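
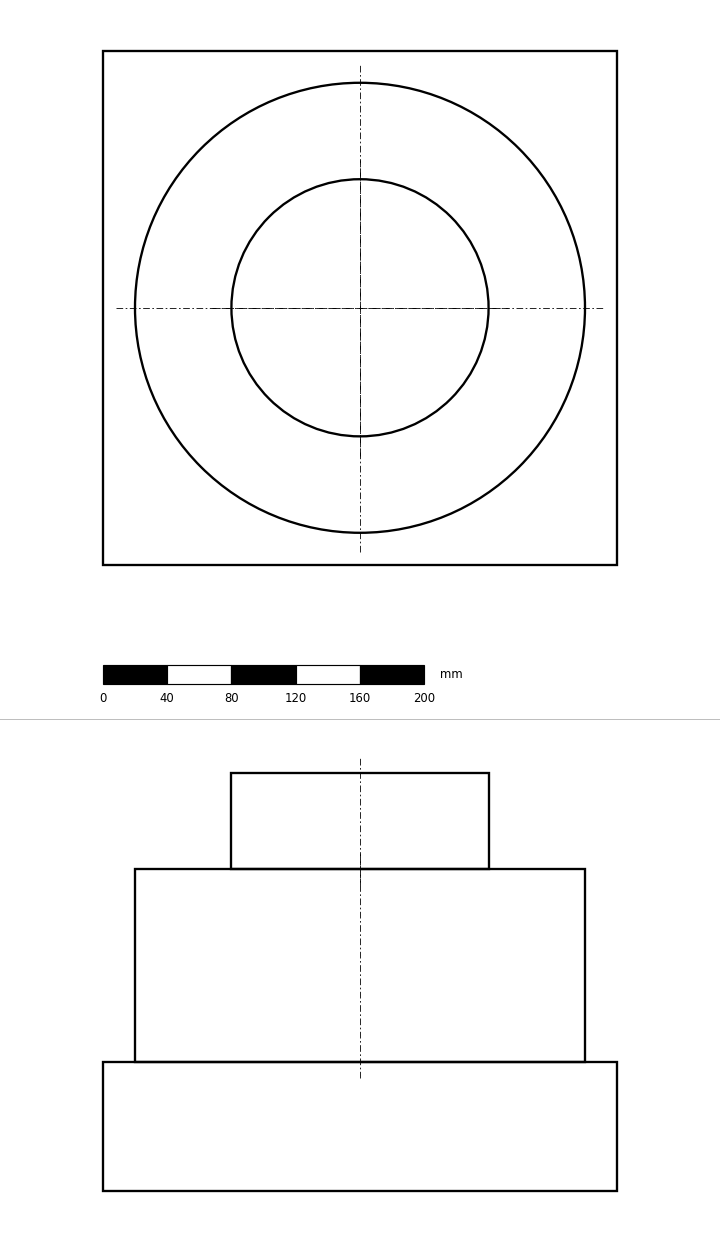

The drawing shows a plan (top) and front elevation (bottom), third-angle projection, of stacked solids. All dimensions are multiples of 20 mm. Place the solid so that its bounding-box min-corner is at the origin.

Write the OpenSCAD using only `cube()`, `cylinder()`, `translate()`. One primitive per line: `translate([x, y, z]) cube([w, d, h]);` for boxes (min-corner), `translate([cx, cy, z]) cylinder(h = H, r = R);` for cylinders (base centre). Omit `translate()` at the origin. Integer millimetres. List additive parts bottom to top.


cube([320, 320, 80]);
translate([160, 160, 80]) cylinder(h = 120, r = 140);
translate([160, 160, 200]) cylinder(h = 60, r = 80);


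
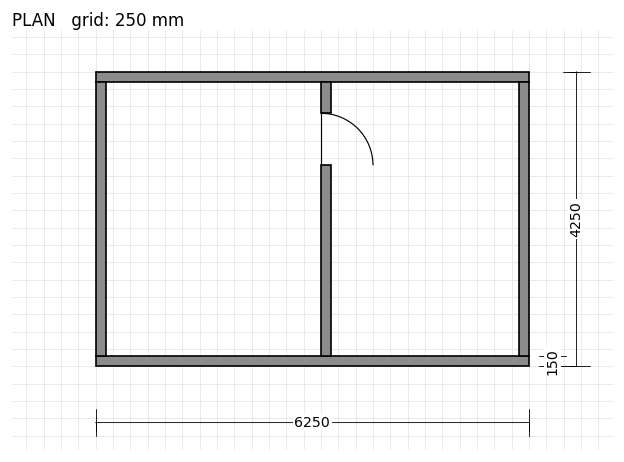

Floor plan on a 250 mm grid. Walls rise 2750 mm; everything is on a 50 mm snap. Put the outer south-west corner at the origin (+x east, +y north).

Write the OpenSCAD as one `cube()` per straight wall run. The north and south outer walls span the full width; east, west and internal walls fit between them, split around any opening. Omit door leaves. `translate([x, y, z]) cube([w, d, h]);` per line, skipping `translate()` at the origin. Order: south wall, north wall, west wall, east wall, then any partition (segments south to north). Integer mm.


cube([6250, 150, 2750]);
translate([0, 4100, 0]) cube([6250, 150, 2750]);
translate([0, 150, 0]) cube([150, 3950, 2750]);
translate([6100, 150, 0]) cube([150, 3950, 2750]);
translate([3250, 150, 0]) cube([150, 2750, 2750]);
translate([3250, 3650, 0]) cube([150, 450, 2750]);


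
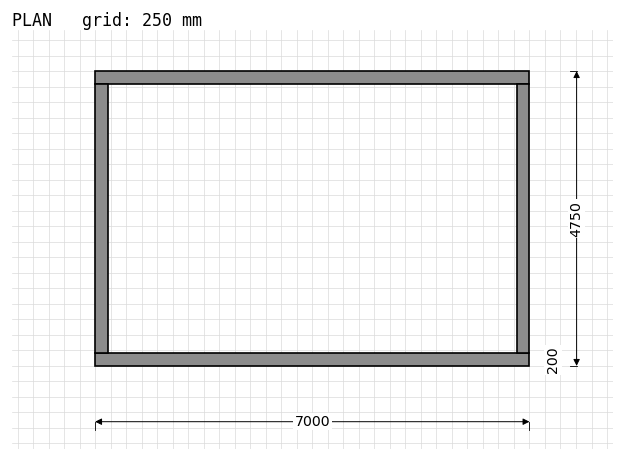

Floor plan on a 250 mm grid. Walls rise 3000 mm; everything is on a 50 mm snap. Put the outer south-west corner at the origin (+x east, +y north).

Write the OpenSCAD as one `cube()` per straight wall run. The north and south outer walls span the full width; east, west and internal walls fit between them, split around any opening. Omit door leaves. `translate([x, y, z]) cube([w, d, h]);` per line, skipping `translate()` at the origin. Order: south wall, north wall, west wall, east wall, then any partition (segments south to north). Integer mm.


cube([7000, 200, 3000]);
translate([0, 4550, 0]) cube([7000, 200, 3000]);
translate([0, 200, 0]) cube([200, 4350, 3000]);
translate([6800, 200, 0]) cube([200, 4350, 3000]);


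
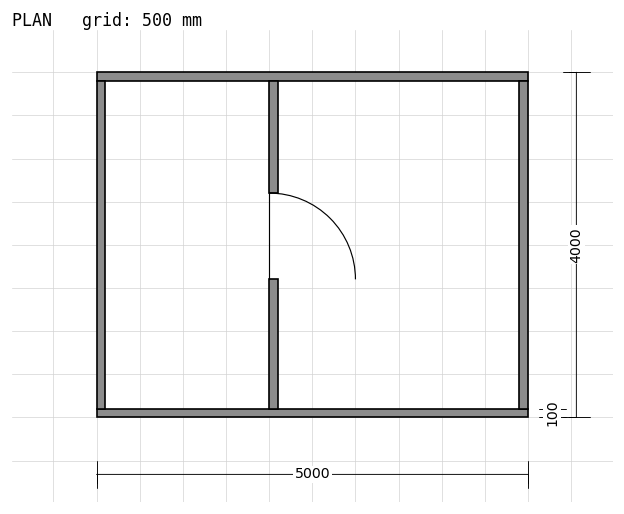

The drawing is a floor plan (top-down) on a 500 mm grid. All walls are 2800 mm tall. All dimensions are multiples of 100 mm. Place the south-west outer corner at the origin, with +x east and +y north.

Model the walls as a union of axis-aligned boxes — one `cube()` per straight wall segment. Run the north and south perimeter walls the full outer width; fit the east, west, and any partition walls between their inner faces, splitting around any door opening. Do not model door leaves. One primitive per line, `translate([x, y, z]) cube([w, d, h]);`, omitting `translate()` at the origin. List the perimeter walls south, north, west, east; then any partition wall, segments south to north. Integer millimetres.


cube([5000, 100, 2800]);
translate([0, 3900, 0]) cube([5000, 100, 2800]);
translate([0, 100, 0]) cube([100, 3800, 2800]);
translate([4900, 100, 0]) cube([100, 3800, 2800]);
translate([2000, 100, 0]) cube([100, 1500, 2800]);
translate([2000, 2600, 0]) cube([100, 1300, 2800]);


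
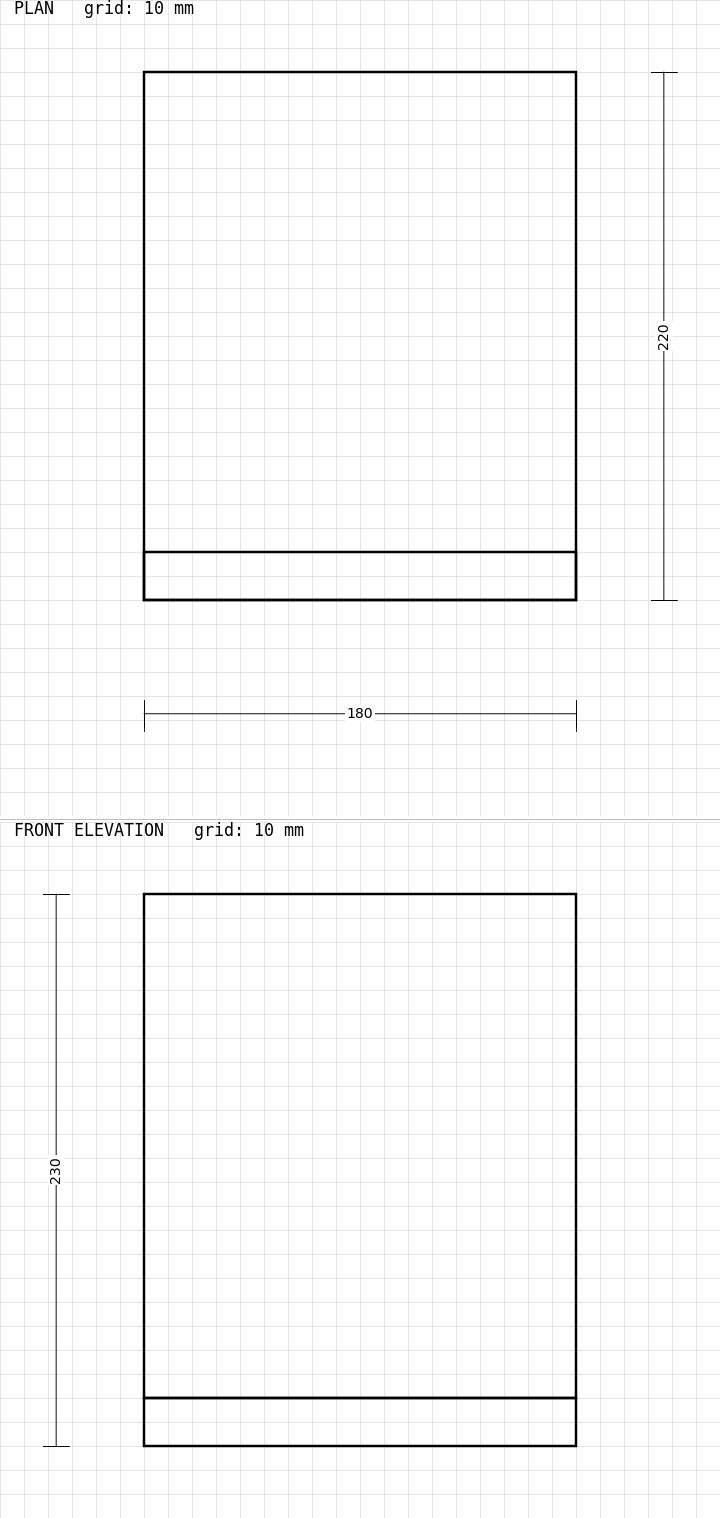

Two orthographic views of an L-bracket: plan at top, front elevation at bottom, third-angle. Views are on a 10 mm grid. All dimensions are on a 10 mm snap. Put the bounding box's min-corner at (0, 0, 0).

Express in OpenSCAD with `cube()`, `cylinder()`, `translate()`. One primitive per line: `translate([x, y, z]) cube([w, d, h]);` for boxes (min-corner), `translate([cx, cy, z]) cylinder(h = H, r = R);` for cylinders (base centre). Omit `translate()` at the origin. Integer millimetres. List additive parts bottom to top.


cube([180, 220, 20]);
translate([0, 0, 20]) cube([180, 20, 210]);


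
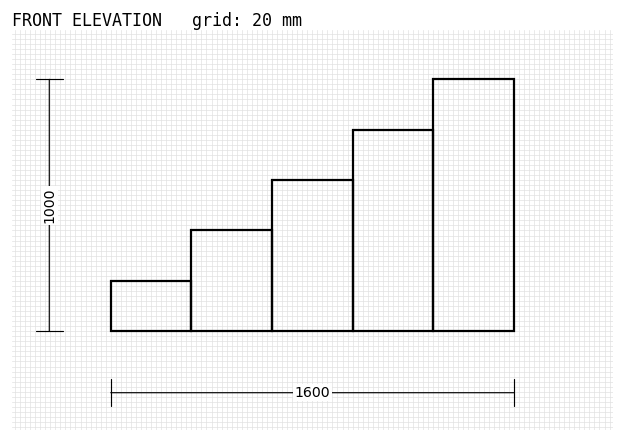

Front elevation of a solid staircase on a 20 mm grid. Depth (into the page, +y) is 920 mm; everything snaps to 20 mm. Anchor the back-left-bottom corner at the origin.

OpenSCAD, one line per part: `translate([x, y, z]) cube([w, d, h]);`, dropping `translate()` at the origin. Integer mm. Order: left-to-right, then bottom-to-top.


cube([320, 920, 200]);
translate([320, 0, 0]) cube([320, 920, 400]);
translate([640, 0, 0]) cube([320, 920, 600]);
translate([960, 0, 0]) cube([320, 920, 800]);
translate([1280, 0, 0]) cube([320, 920, 1000]);


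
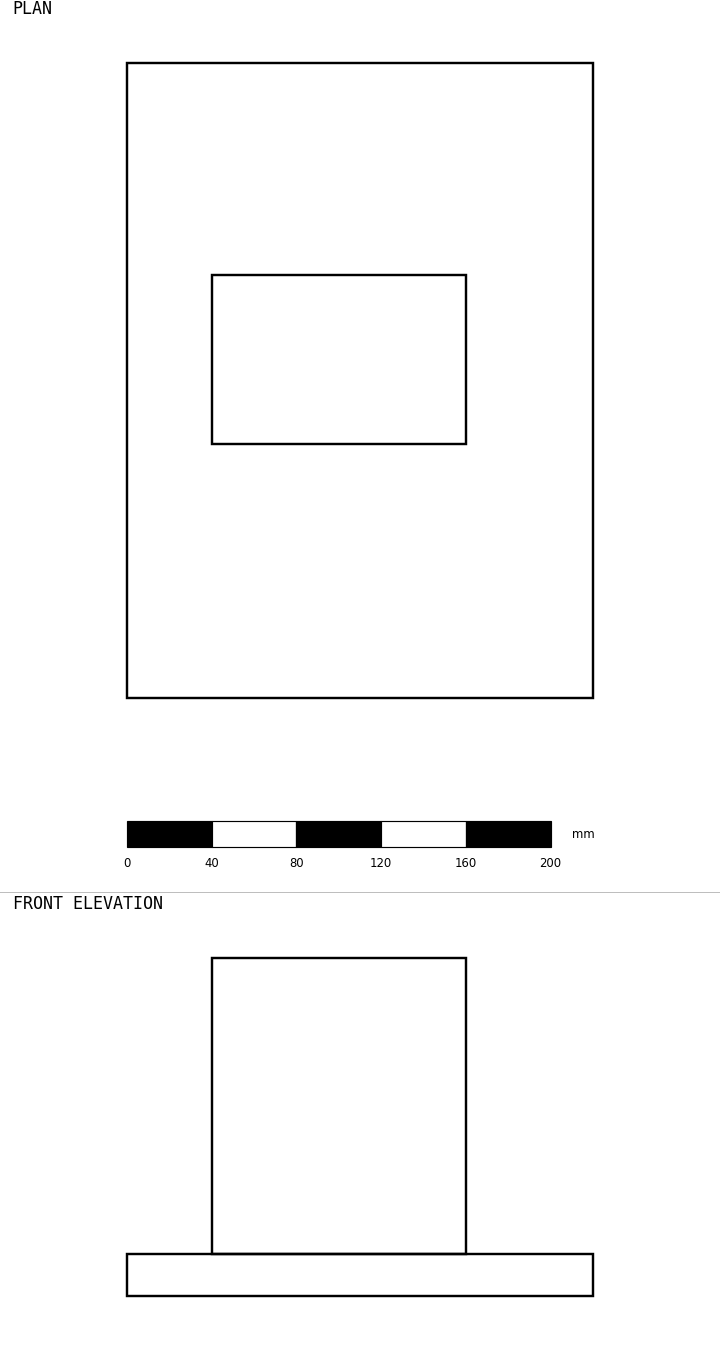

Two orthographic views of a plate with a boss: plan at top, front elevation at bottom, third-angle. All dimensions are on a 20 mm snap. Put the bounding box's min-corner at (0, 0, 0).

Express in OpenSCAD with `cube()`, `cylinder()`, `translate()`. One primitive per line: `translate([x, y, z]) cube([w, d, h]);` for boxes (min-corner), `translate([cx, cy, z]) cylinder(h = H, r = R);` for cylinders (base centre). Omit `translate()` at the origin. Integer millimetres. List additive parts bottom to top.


cube([220, 300, 20]);
translate([40, 120, 20]) cube([120, 80, 140]);


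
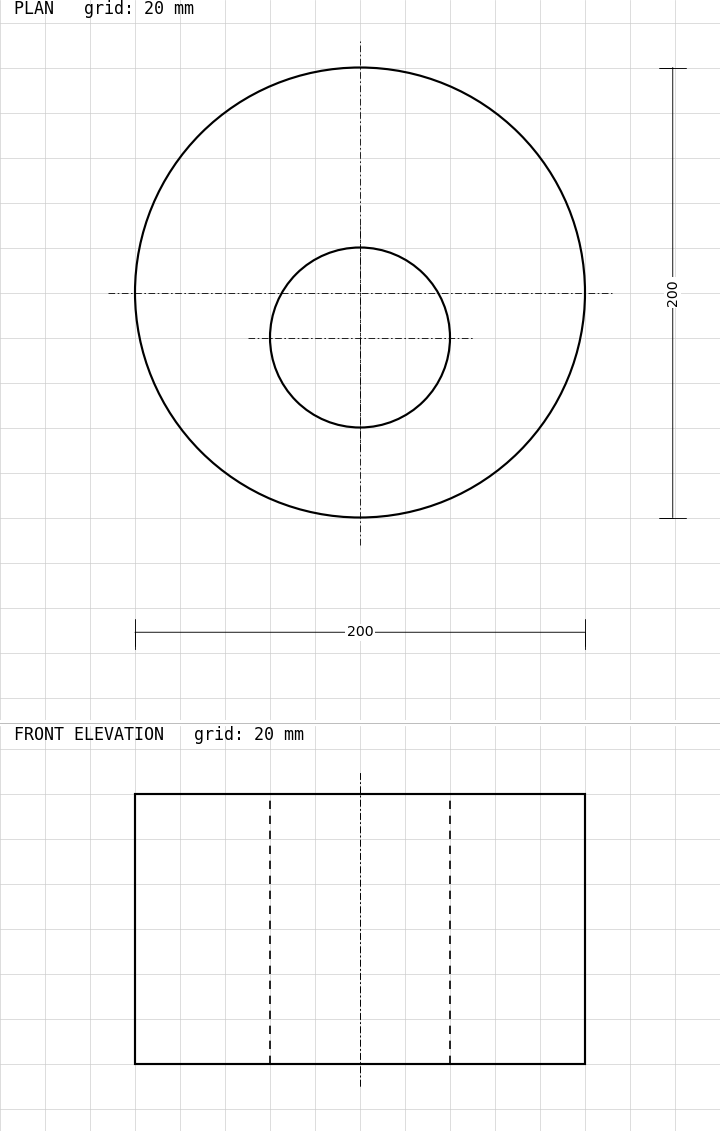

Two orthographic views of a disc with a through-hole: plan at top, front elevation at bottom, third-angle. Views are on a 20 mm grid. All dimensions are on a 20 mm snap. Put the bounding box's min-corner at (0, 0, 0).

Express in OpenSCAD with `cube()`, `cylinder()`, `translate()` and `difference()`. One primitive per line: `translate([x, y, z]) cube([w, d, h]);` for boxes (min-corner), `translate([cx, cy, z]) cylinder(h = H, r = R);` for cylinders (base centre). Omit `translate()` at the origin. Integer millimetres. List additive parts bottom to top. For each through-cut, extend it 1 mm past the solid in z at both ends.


difference() {
  translate([100, 100, 0]) cylinder(h = 120, r = 100);
  translate([100, 80, -1]) cylinder(h = 122, r = 40);
}


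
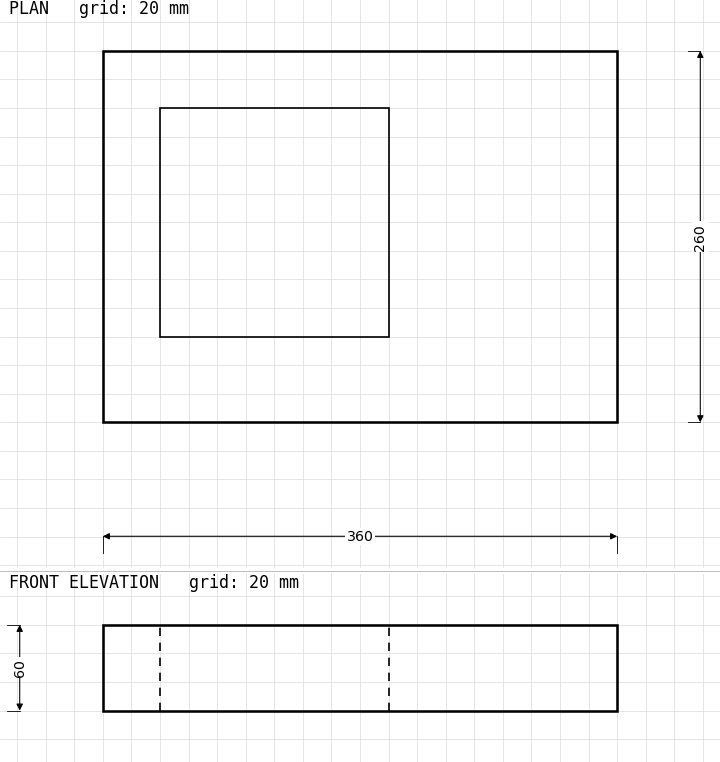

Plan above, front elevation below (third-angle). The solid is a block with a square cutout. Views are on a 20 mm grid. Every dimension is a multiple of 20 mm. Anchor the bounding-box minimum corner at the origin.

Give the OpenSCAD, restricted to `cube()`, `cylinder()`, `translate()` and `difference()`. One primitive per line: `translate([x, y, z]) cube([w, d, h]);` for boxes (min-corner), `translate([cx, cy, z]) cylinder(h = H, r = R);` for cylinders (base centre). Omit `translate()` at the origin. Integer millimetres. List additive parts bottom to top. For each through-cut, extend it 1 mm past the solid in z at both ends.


difference() {
  cube([360, 260, 60]);
  translate([40, 60, -1]) cube([160, 160, 62]);
}


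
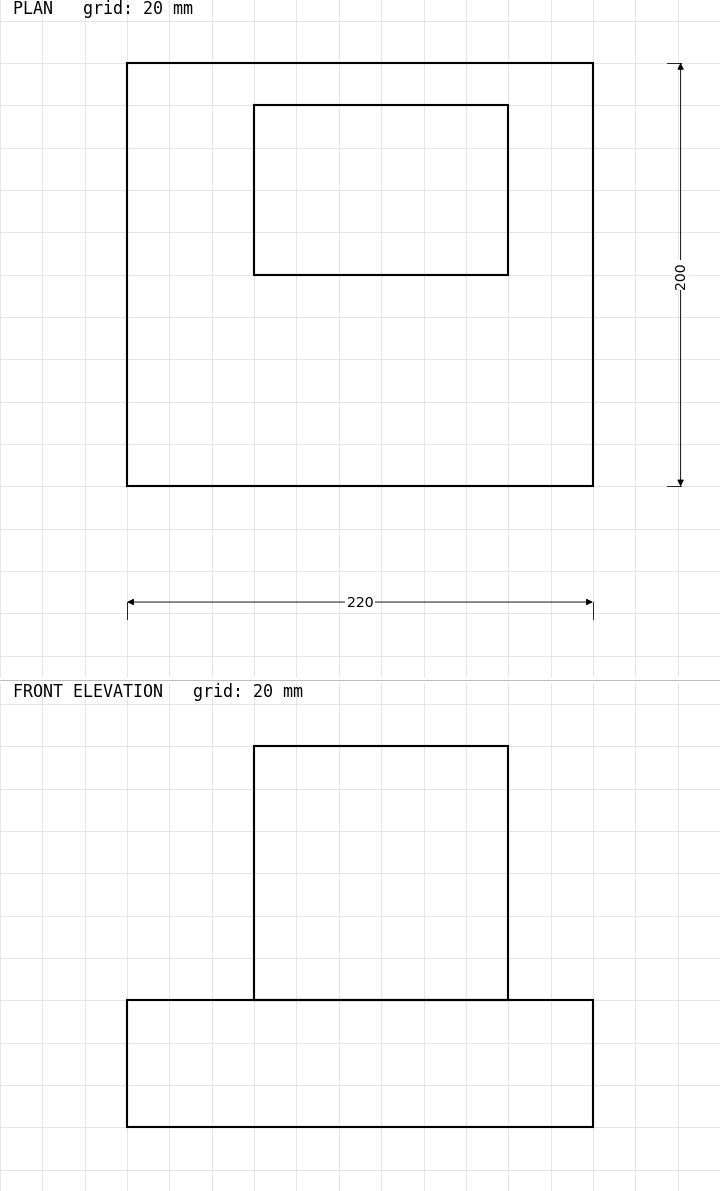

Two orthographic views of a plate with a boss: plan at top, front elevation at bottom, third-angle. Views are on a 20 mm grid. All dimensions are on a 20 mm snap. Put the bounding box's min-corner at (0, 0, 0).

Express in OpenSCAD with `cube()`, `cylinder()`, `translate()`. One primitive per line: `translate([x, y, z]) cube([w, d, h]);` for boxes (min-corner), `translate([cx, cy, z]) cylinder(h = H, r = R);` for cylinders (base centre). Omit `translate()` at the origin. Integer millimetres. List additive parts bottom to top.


cube([220, 200, 60]);
translate([60, 100, 60]) cube([120, 80, 120]);


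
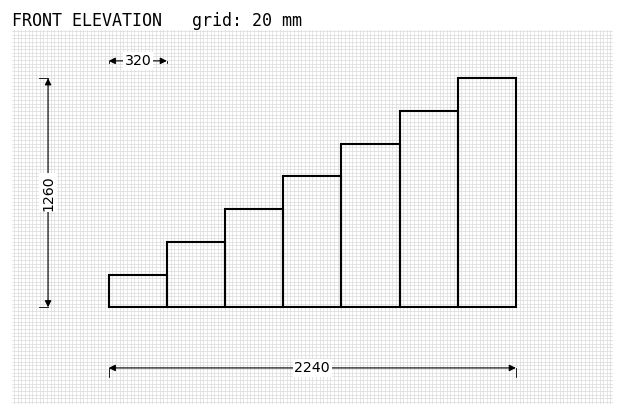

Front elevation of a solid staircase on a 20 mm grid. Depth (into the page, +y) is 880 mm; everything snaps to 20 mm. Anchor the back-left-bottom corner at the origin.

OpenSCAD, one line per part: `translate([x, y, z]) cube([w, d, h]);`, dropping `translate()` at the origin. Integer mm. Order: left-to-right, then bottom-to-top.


cube([320, 880, 180]);
translate([320, 0, 0]) cube([320, 880, 360]);
translate([640, 0, 0]) cube([320, 880, 540]);
translate([960, 0, 0]) cube([320, 880, 720]);
translate([1280, 0, 0]) cube([320, 880, 900]);
translate([1600, 0, 0]) cube([320, 880, 1080]);
translate([1920, 0, 0]) cube([320, 880, 1260]);


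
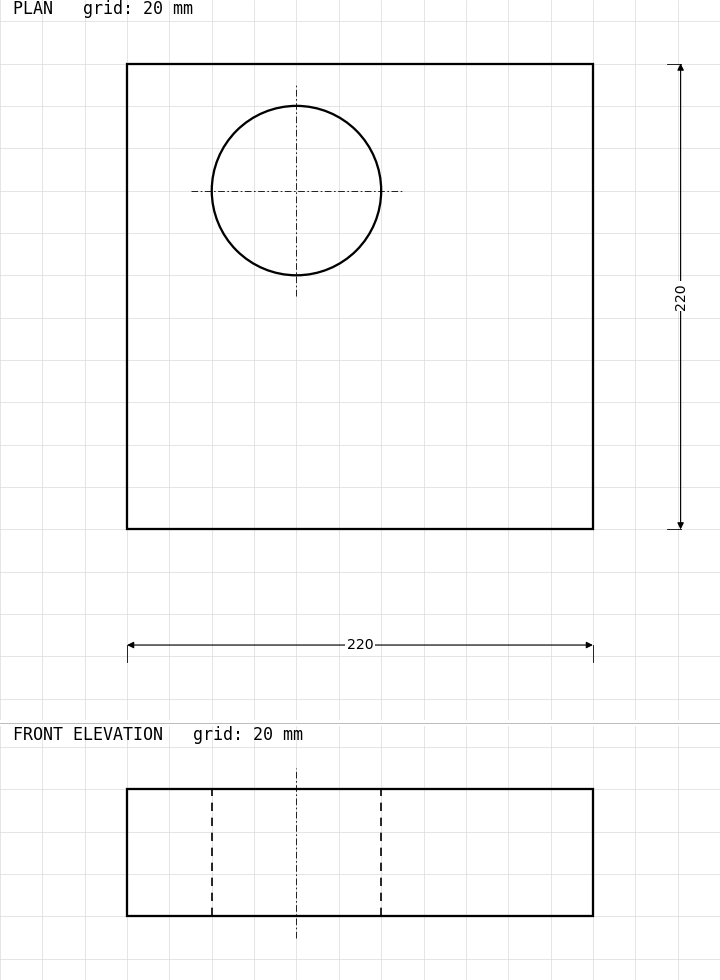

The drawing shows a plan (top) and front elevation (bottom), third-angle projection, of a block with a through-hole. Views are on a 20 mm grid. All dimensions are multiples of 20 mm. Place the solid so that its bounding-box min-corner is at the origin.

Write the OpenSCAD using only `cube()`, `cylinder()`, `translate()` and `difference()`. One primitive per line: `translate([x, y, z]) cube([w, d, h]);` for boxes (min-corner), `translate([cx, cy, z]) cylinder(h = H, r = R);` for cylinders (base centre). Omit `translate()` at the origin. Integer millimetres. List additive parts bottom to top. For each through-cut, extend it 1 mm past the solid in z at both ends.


difference() {
  cube([220, 220, 60]);
  translate([80, 160, -1]) cylinder(h = 62, r = 40);
}


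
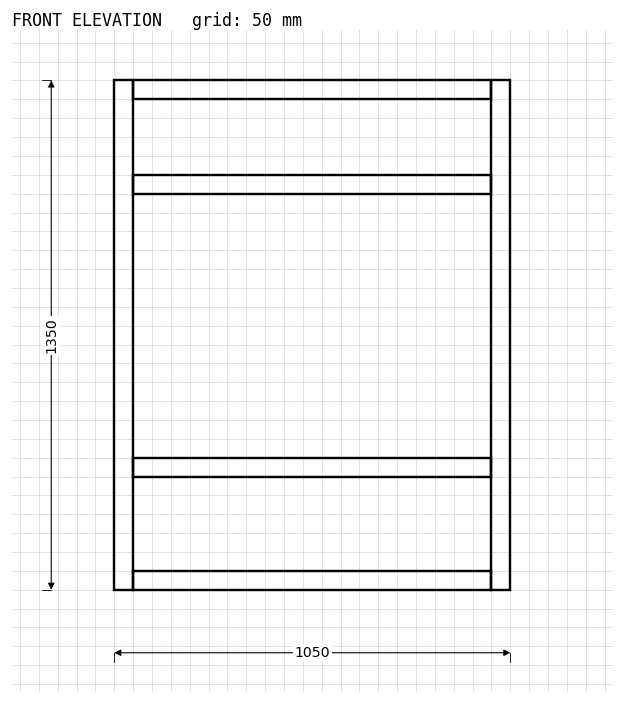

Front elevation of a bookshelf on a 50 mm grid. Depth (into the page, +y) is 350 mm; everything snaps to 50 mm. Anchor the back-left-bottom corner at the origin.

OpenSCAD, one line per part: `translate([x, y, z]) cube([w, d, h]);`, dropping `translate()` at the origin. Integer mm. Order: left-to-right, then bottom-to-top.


cube([50, 350, 1350]);
translate([50, 0, 0]) cube([950, 350, 50]);
translate([50, 0, 300]) cube([950, 350, 50]);
translate([50, 0, 1050]) cube([950, 350, 50]);
translate([50, 0, 1300]) cube([950, 350, 50]);
translate([1000, 0, 0]) cube([50, 350, 1350]);


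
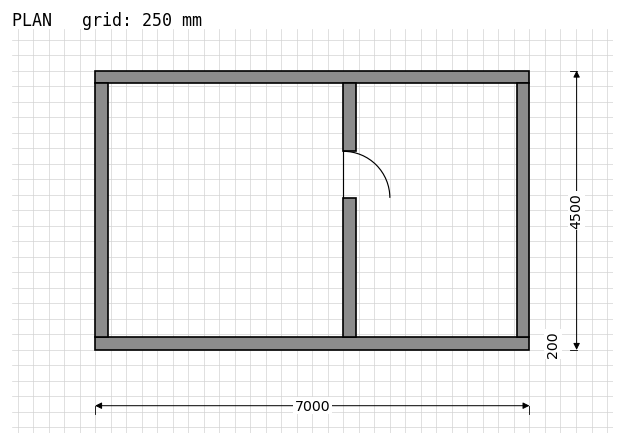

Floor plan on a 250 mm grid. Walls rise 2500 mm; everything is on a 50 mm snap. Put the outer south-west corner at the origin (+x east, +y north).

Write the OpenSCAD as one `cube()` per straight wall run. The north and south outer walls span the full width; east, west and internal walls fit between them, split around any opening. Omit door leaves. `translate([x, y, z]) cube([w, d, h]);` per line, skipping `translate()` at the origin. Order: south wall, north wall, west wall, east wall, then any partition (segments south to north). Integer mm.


cube([7000, 200, 2500]);
translate([0, 4300, 0]) cube([7000, 200, 2500]);
translate([0, 200, 0]) cube([200, 4100, 2500]);
translate([6800, 200, 0]) cube([200, 4100, 2500]);
translate([4000, 200, 0]) cube([200, 2250, 2500]);
translate([4000, 3200, 0]) cube([200, 1100, 2500]);


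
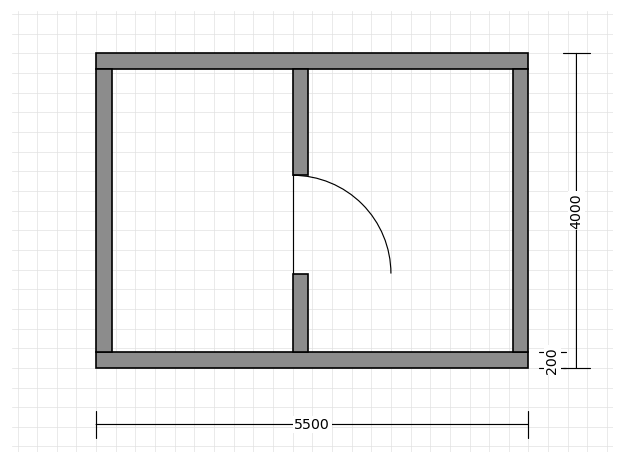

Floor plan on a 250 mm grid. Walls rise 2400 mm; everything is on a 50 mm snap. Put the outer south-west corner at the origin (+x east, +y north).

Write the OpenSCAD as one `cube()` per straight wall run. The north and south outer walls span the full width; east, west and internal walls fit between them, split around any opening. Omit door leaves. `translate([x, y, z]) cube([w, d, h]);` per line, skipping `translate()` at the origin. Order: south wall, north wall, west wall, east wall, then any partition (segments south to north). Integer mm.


cube([5500, 200, 2400]);
translate([0, 3800, 0]) cube([5500, 200, 2400]);
translate([0, 200, 0]) cube([200, 3600, 2400]);
translate([5300, 200, 0]) cube([200, 3600, 2400]);
translate([2500, 200, 0]) cube([200, 1000, 2400]);
translate([2500, 2450, 0]) cube([200, 1350, 2400]);


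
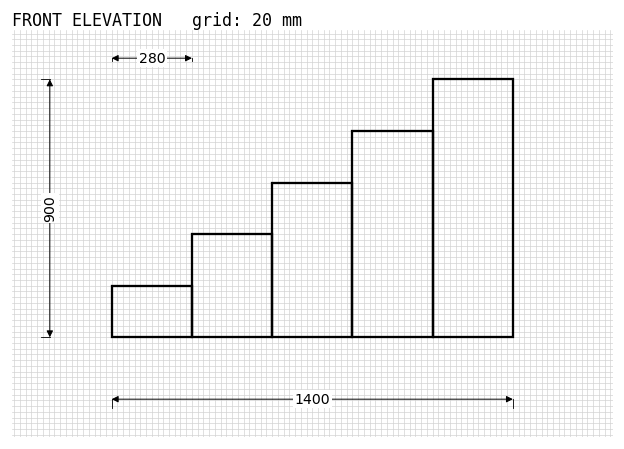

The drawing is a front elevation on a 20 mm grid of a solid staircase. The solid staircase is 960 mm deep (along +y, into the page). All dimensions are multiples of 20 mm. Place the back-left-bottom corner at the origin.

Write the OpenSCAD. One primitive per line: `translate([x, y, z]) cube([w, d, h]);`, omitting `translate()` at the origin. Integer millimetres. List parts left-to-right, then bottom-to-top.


cube([280, 960, 180]);
translate([280, 0, 0]) cube([280, 960, 360]);
translate([560, 0, 0]) cube([280, 960, 540]);
translate([840, 0, 0]) cube([280, 960, 720]);
translate([1120, 0, 0]) cube([280, 960, 900]);


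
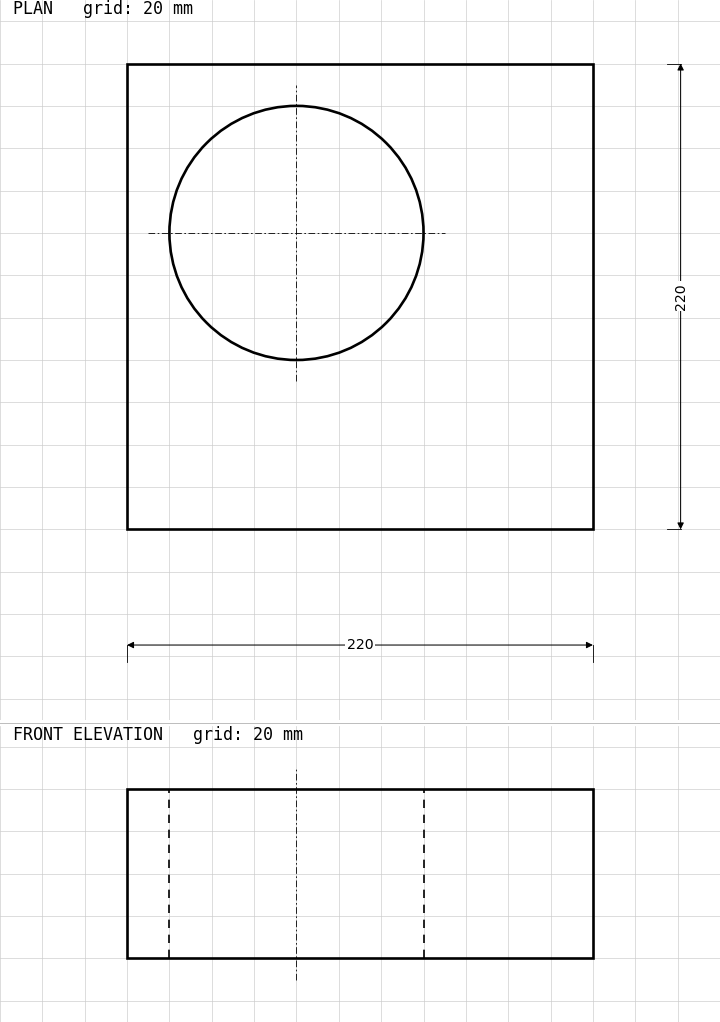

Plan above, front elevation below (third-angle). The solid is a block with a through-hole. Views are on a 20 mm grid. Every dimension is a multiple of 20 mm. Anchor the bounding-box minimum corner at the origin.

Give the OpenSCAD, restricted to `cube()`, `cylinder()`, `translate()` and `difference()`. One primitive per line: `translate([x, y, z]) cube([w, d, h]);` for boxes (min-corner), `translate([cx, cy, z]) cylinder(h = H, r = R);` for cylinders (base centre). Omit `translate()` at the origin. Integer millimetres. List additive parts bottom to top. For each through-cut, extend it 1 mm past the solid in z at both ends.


difference() {
  cube([220, 220, 80]);
  translate([80, 140, -1]) cylinder(h = 82, r = 60);
}


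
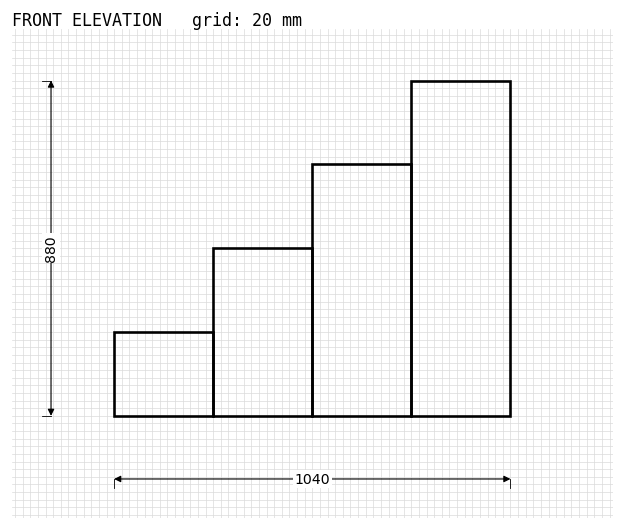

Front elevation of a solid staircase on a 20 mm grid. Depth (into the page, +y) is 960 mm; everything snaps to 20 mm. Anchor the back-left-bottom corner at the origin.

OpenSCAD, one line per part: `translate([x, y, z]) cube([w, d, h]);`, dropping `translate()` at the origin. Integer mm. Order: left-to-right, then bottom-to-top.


cube([260, 960, 220]);
translate([260, 0, 0]) cube([260, 960, 440]);
translate([520, 0, 0]) cube([260, 960, 660]);
translate([780, 0, 0]) cube([260, 960, 880]);


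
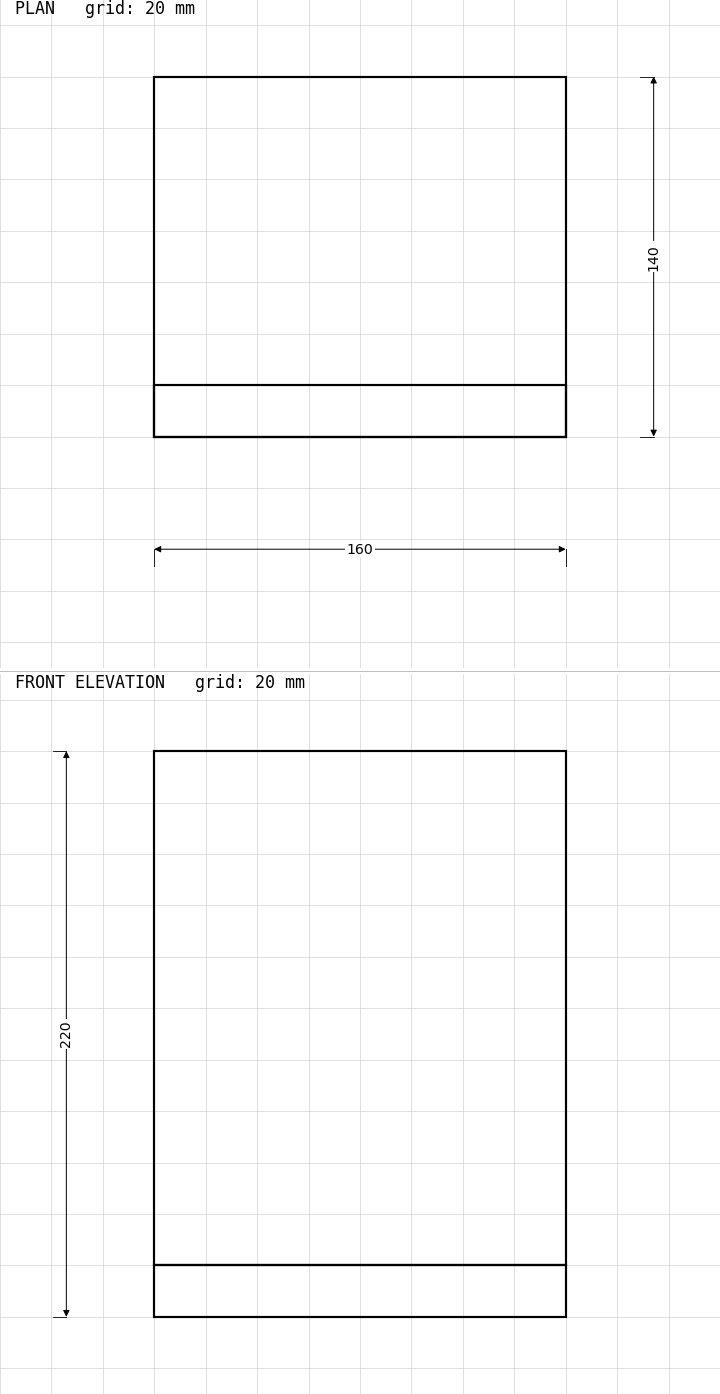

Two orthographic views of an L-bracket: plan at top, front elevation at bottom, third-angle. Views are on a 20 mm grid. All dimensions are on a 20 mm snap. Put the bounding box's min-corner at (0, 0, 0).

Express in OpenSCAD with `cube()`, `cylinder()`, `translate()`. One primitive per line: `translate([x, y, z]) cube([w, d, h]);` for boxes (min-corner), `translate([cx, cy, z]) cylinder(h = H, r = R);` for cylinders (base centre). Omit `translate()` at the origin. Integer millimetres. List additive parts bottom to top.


cube([160, 140, 20]);
translate([0, 0, 20]) cube([160, 20, 200]);


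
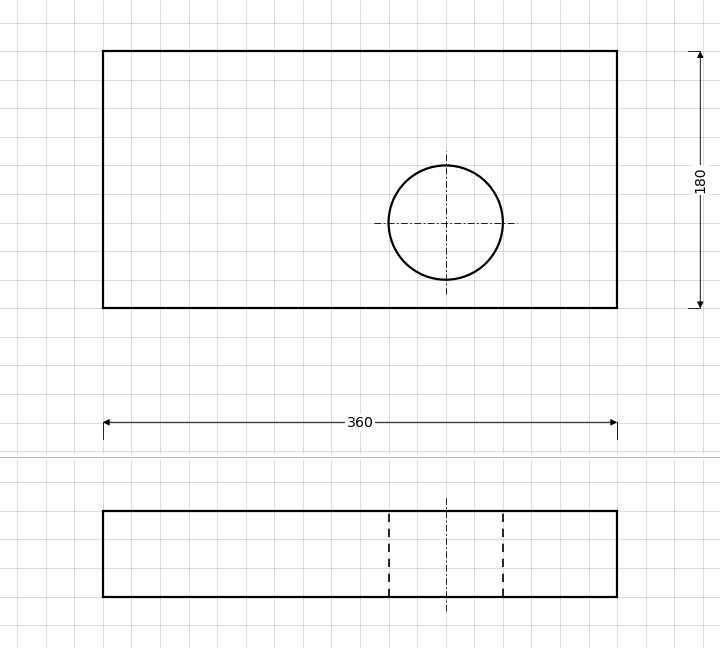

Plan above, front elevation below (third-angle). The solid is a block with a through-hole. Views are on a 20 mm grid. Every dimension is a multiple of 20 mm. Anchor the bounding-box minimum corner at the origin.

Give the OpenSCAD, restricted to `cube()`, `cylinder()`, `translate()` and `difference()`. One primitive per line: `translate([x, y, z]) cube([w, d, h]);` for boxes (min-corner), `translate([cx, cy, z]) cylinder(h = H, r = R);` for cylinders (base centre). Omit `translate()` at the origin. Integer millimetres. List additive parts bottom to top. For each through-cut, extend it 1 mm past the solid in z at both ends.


difference() {
  cube([360, 180, 60]);
  translate([240, 60, -1]) cylinder(h = 62, r = 40);
}


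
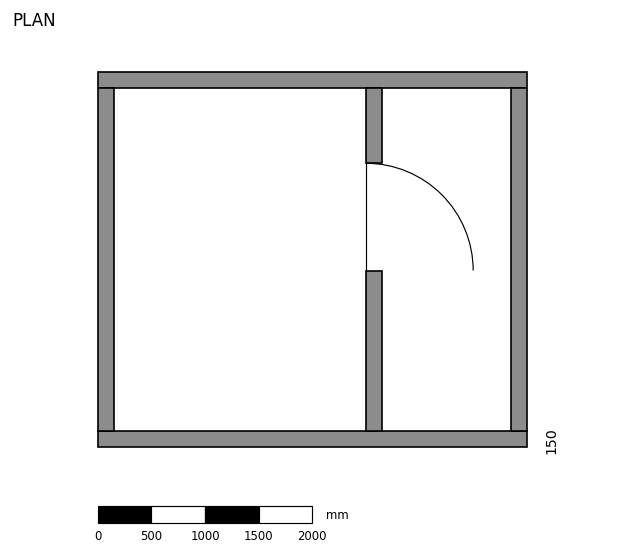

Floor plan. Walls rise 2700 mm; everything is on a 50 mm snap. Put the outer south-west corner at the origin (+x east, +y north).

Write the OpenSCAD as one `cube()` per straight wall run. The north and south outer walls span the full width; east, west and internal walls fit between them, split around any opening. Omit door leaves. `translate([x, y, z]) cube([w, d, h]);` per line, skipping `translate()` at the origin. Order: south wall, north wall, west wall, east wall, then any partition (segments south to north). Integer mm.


cube([4000, 150, 2700]);
translate([0, 3350, 0]) cube([4000, 150, 2700]);
translate([0, 150, 0]) cube([150, 3200, 2700]);
translate([3850, 150, 0]) cube([150, 3200, 2700]);
translate([2500, 150, 0]) cube([150, 1500, 2700]);
translate([2500, 2650, 0]) cube([150, 700, 2700]);


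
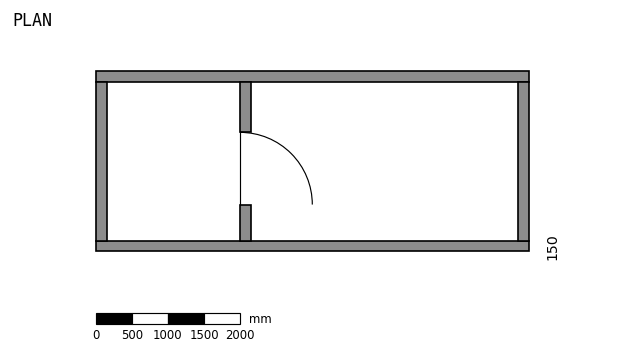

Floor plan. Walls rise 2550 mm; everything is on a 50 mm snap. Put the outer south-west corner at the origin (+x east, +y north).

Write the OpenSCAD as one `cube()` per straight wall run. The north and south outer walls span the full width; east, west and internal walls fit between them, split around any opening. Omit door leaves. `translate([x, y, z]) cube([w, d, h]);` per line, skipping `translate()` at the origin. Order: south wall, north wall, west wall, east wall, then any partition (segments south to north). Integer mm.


cube([6000, 150, 2550]);
translate([0, 2350, 0]) cube([6000, 150, 2550]);
translate([0, 150, 0]) cube([150, 2200, 2550]);
translate([5850, 150, 0]) cube([150, 2200, 2550]);
translate([2000, 150, 0]) cube([150, 500, 2550]);
translate([2000, 1650, 0]) cube([150, 700, 2550]);


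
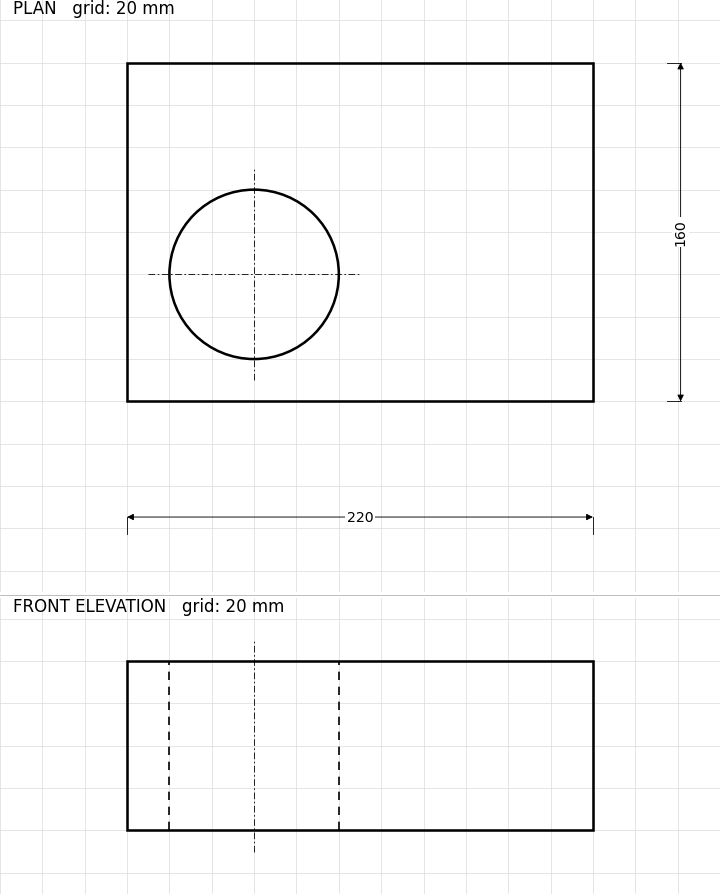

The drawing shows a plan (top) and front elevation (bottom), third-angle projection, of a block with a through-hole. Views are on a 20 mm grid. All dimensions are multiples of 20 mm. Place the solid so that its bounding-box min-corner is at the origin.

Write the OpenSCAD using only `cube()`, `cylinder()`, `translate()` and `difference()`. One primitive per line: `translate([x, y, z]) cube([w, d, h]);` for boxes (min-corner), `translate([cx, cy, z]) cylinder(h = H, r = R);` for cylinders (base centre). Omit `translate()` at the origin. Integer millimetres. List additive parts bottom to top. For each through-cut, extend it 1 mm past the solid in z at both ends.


difference() {
  cube([220, 160, 80]);
  translate([60, 60, -1]) cylinder(h = 82, r = 40);
}


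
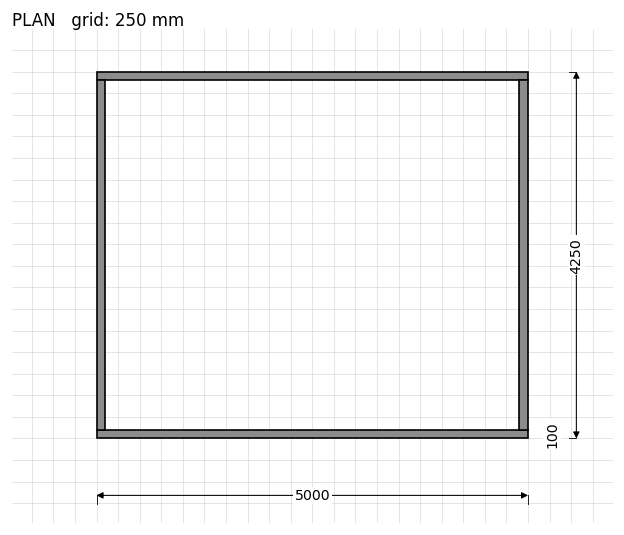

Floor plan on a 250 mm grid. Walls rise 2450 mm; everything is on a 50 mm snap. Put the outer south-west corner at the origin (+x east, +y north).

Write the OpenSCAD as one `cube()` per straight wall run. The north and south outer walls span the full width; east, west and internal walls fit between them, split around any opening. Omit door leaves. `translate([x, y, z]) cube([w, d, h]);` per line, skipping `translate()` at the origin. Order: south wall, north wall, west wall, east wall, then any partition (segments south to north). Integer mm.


cube([5000, 100, 2450]);
translate([0, 4150, 0]) cube([5000, 100, 2450]);
translate([0, 100, 0]) cube([100, 4050, 2450]);
translate([4900, 100, 0]) cube([100, 4050, 2450]);


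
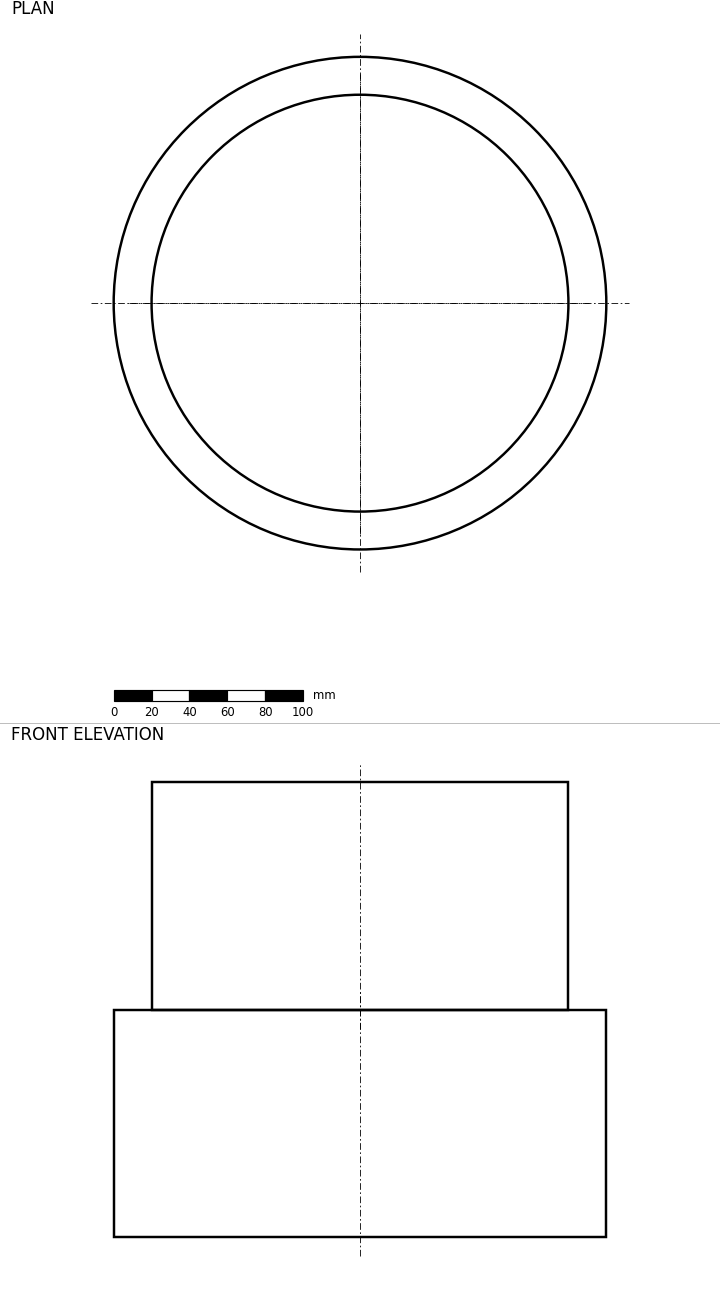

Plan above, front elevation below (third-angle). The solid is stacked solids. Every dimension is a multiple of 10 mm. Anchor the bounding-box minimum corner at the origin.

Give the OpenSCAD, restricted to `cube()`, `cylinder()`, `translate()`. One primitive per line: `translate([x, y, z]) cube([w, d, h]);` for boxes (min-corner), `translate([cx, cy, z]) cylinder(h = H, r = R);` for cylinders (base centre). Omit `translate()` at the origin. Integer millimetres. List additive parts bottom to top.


translate([130, 130, 0]) cylinder(h = 120, r = 130);
translate([130, 130, 120]) cylinder(h = 120, r = 110);


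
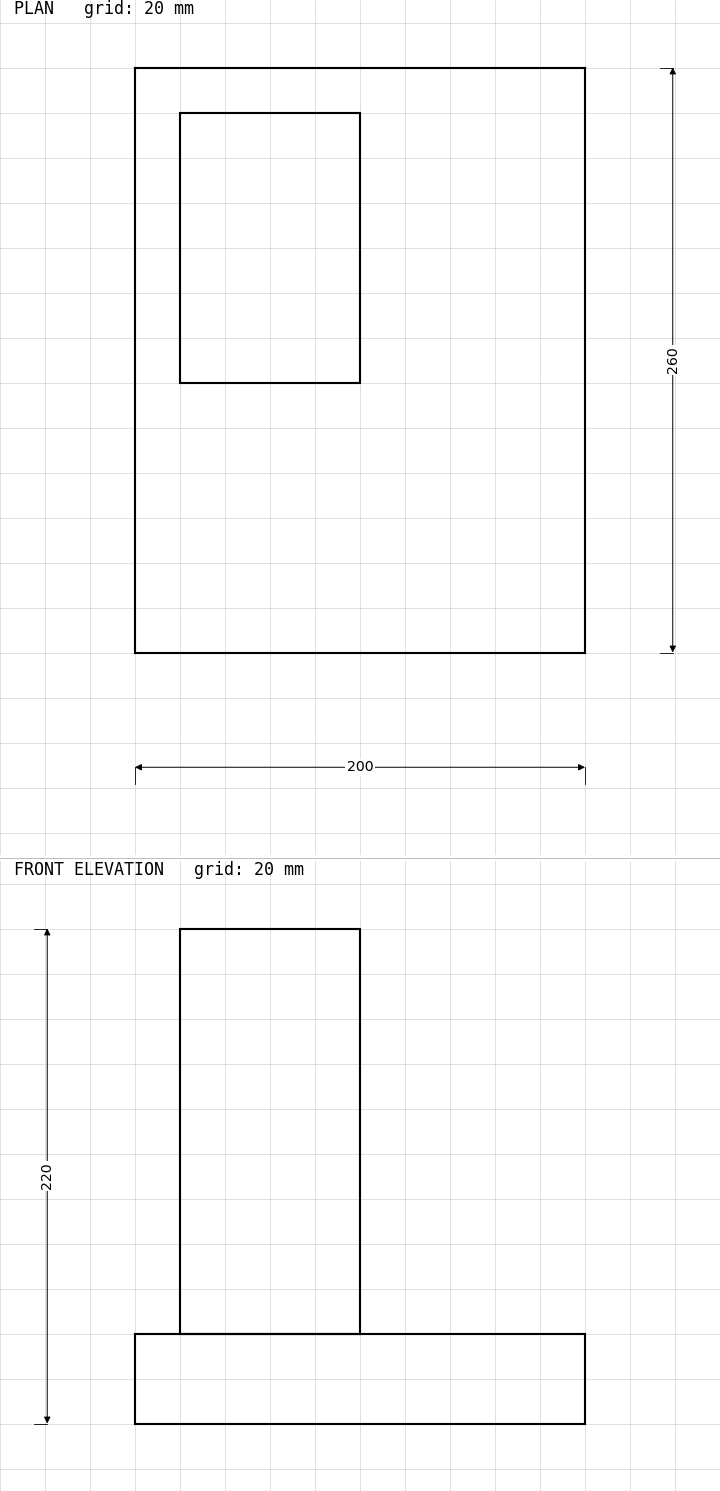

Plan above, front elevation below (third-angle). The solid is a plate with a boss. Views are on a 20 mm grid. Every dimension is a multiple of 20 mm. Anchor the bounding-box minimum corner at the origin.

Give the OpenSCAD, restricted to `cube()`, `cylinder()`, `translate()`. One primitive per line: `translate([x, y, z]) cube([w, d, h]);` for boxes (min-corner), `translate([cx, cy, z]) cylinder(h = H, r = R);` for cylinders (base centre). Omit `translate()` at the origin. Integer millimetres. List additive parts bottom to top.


cube([200, 260, 40]);
translate([20, 120, 40]) cube([80, 120, 180]);


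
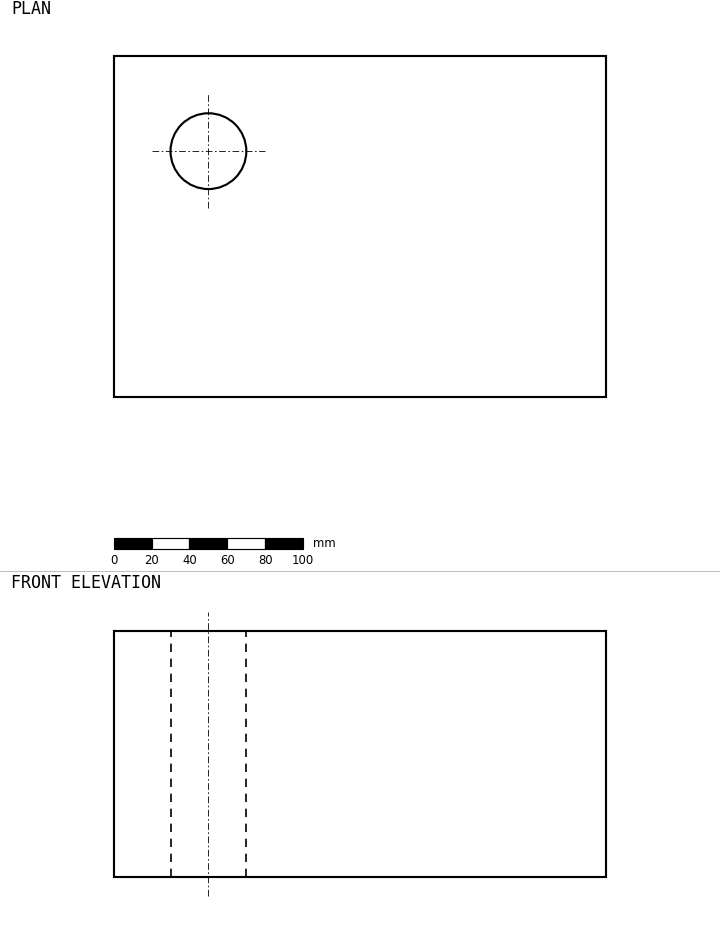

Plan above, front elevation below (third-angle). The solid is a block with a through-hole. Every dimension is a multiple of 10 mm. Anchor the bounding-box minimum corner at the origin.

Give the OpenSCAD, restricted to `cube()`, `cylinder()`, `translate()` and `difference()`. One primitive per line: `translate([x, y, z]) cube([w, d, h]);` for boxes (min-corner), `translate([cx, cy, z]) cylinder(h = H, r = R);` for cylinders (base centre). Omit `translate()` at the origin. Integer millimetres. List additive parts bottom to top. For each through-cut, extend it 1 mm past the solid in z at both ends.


difference() {
  cube([260, 180, 130]);
  translate([50, 130, -1]) cylinder(h = 132, r = 20);
}


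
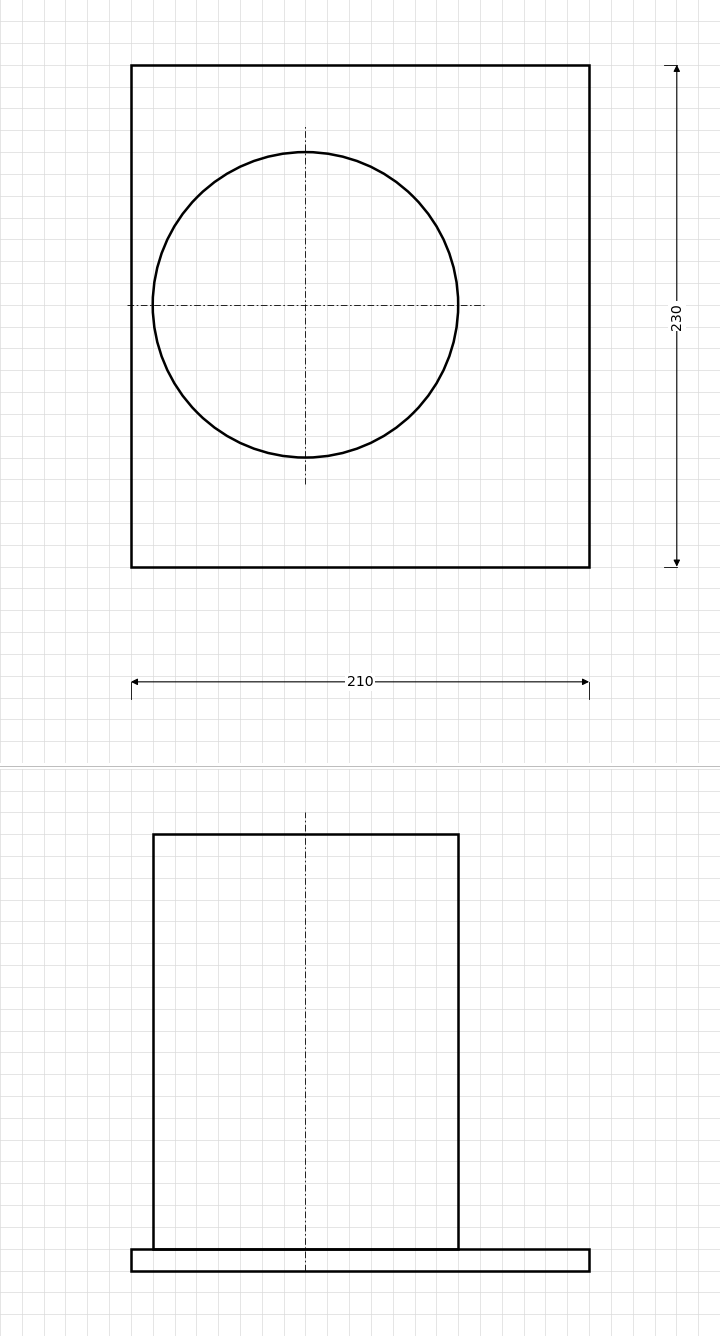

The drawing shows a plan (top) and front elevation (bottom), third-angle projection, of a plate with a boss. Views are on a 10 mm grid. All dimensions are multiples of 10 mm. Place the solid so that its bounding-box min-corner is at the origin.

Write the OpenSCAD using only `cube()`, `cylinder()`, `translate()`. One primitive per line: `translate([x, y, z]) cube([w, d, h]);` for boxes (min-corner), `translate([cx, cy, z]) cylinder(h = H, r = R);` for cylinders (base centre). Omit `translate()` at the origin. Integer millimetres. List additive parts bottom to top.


cube([210, 230, 10]);
translate([80, 120, 10]) cylinder(h = 190, r = 70);


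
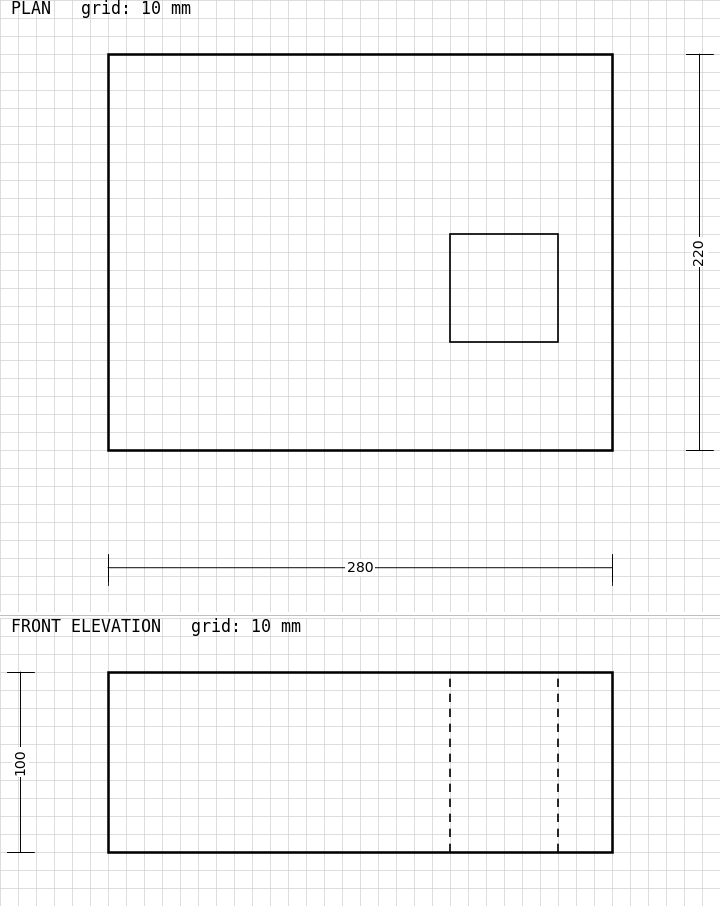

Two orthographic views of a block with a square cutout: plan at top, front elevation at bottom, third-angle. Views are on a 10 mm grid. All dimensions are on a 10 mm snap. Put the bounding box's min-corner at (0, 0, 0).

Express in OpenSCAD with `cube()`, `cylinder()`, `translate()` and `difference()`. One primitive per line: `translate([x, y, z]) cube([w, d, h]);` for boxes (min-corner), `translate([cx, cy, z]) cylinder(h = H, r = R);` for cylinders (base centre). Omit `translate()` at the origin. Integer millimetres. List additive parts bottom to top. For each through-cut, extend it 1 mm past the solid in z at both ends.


difference() {
  cube([280, 220, 100]);
  translate([190, 60, -1]) cube([60, 60, 102]);
}


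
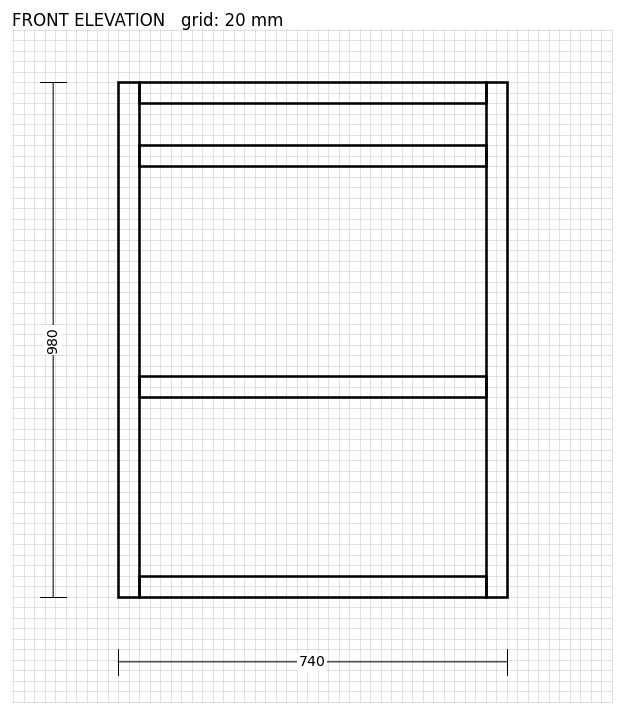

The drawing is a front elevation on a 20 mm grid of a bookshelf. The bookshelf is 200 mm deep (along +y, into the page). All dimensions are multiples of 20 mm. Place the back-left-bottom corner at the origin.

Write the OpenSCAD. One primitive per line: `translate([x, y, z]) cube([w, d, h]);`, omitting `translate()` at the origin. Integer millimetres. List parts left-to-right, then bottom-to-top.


cube([40, 200, 980]);
translate([40, 0, 0]) cube([660, 200, 40]);
translate([40, 0, 380]) cube([660, 200, 40]);
translate([40, 0, 820]) cube([660, 200, 40]);
translate([40, 0, 940]) cube([660, 200, 40]);
translate([700, 0, 0]) cube([40, 200, 980]);


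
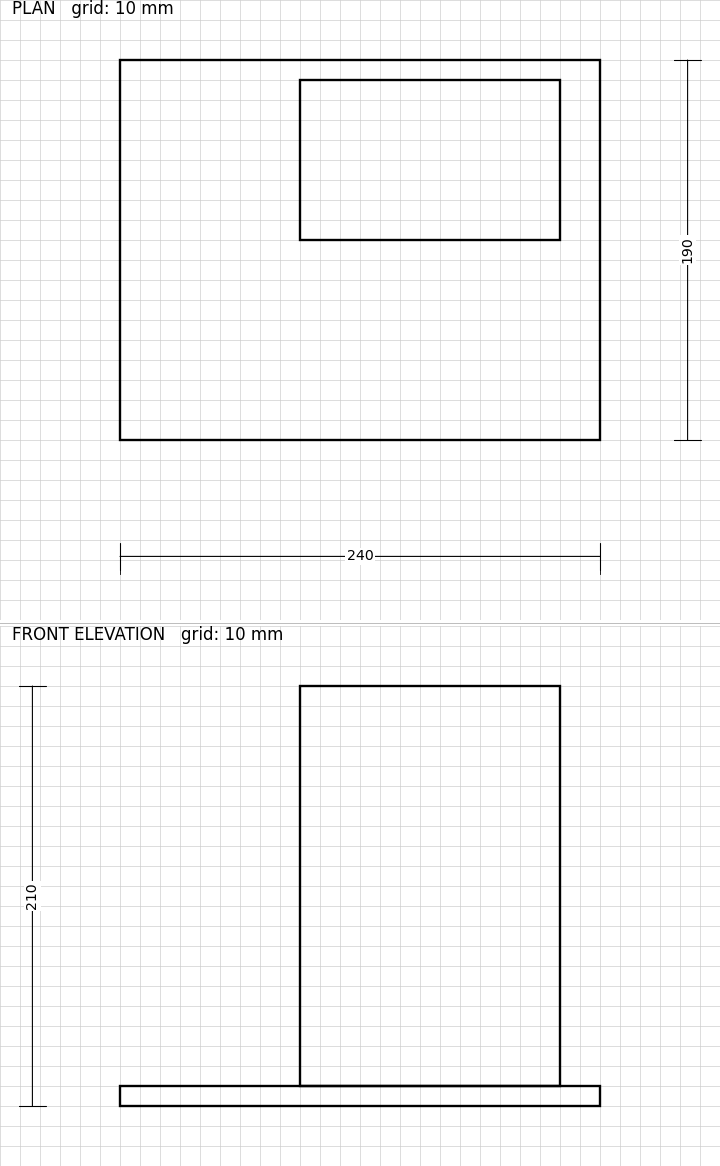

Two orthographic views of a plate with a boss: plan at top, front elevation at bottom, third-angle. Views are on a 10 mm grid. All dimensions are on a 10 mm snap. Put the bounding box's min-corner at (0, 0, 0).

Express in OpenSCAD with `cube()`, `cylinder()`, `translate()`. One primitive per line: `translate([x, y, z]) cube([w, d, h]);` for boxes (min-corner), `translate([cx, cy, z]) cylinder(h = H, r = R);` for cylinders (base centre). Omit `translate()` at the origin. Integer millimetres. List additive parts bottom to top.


cube([240, 190, 10]);
translate([90, 100, 10]) cube([130, 80, 200]);


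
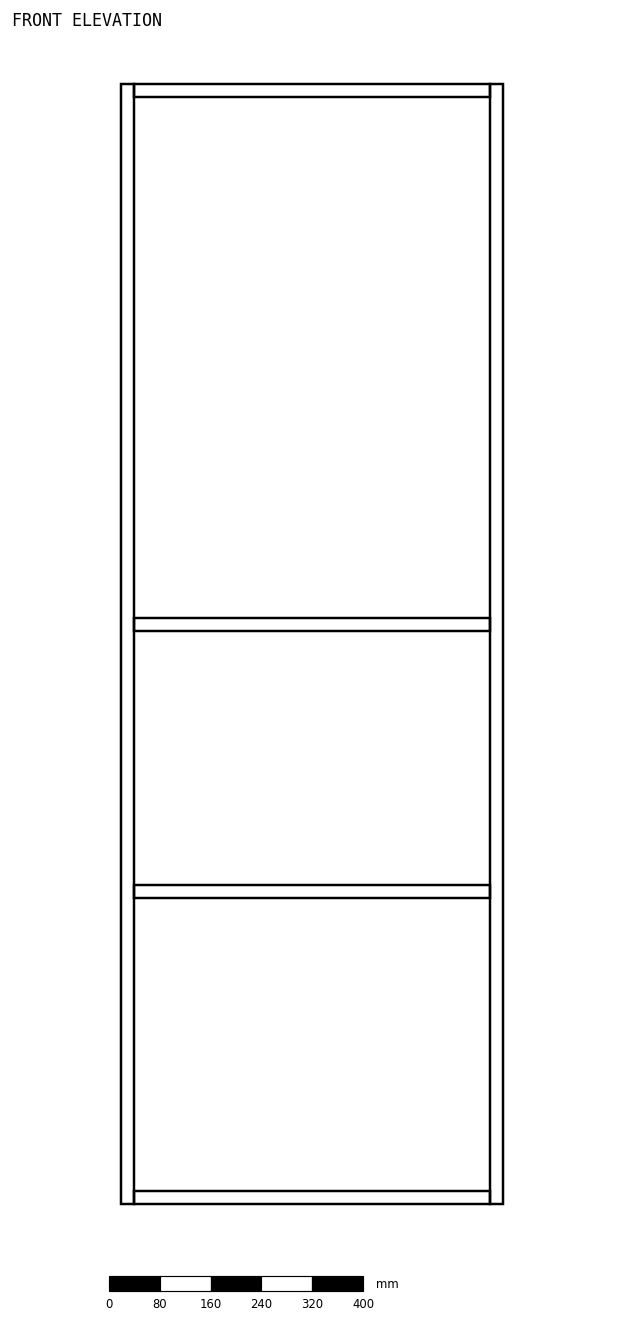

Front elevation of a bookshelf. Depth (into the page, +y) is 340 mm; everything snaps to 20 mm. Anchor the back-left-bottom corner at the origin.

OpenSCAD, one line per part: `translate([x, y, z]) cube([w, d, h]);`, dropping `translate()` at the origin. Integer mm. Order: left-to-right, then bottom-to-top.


cube([20, 340, 1760]);
translate([20, 0, 0]) cube([560, 340, 20]);
translate([20, 0, 480]) cube([560, 340, 20]);
translate([20, 0, 900]) cube([560, 340, 20]);
translate([20, 0, 1740]) cube([560, 340, 20]);
translate([580, 0, 0]) cube([20, 340, 1760]);


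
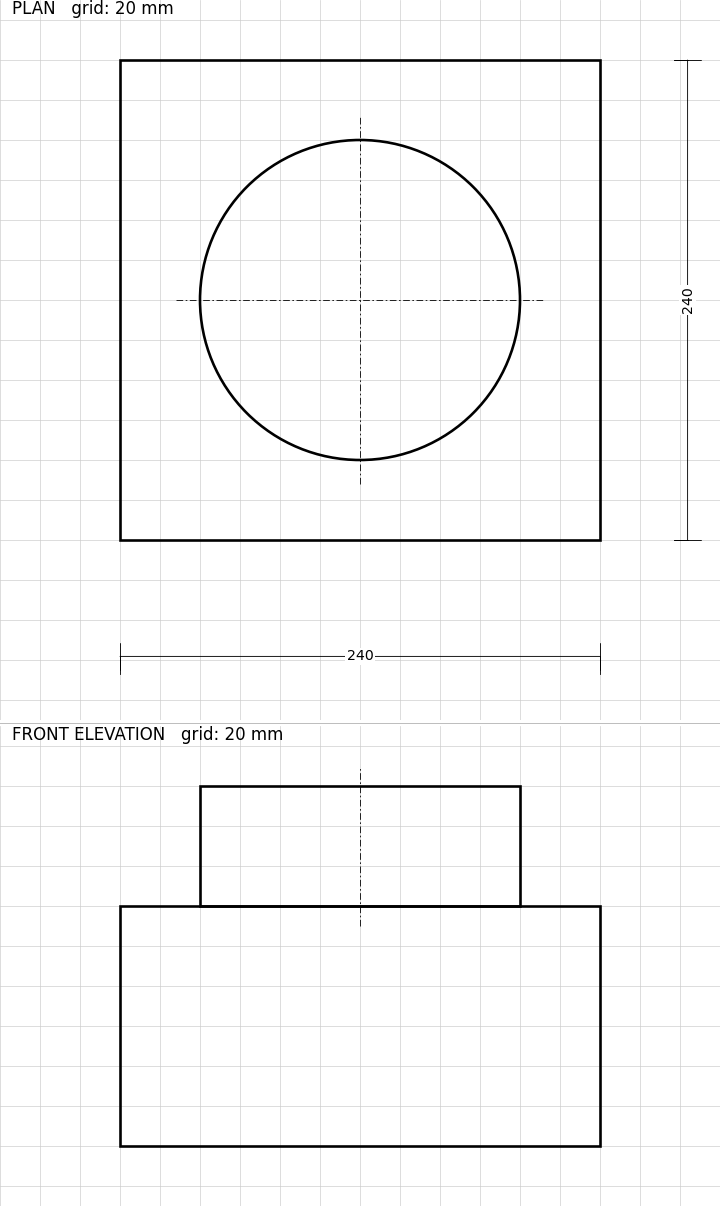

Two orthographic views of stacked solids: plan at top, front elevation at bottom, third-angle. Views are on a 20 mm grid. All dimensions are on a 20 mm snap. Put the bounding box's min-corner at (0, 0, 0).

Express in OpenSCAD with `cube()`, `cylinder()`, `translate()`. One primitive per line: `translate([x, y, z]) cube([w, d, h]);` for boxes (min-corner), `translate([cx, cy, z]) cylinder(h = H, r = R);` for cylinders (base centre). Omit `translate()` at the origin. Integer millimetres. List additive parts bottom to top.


cube([240, 240, 120]);
translate([120, 120, 120]) cylinder(h = 60, r = 80);


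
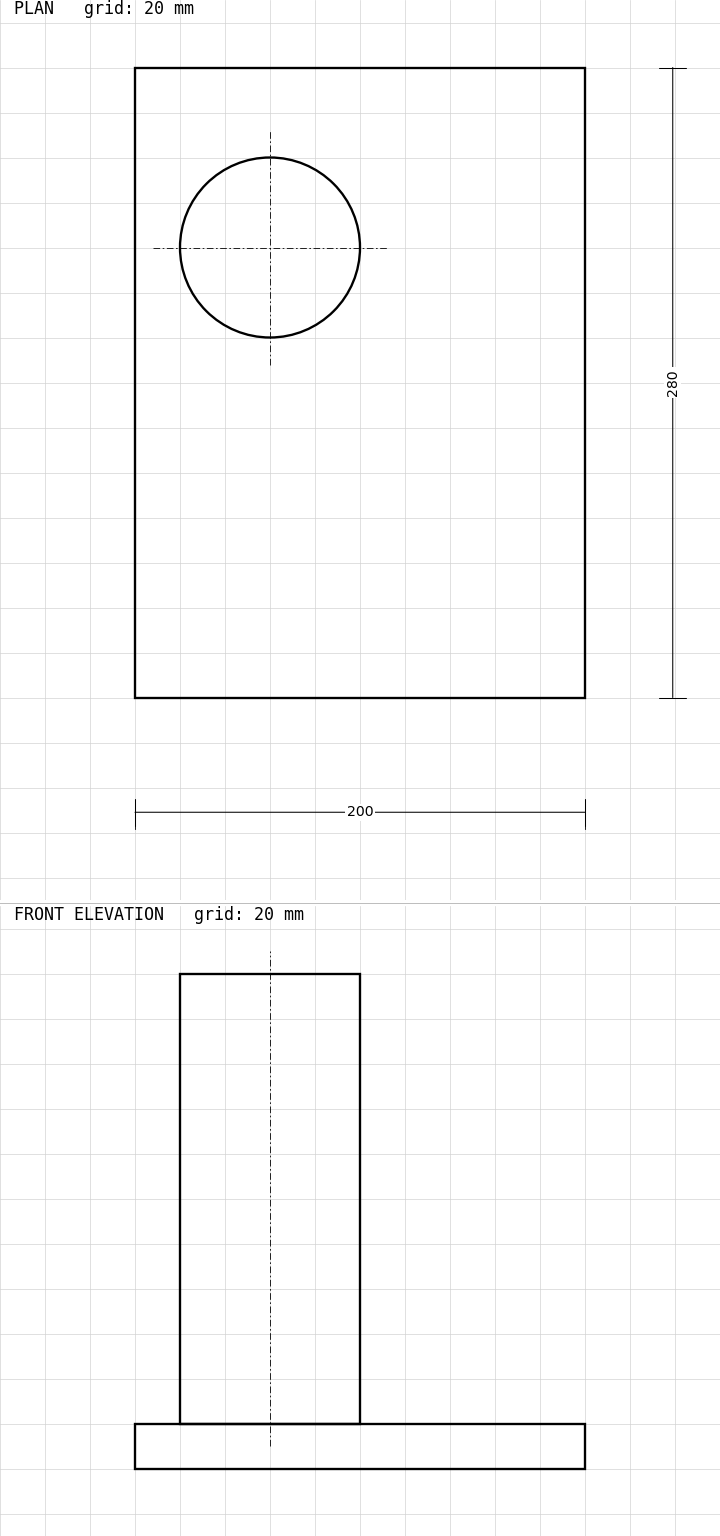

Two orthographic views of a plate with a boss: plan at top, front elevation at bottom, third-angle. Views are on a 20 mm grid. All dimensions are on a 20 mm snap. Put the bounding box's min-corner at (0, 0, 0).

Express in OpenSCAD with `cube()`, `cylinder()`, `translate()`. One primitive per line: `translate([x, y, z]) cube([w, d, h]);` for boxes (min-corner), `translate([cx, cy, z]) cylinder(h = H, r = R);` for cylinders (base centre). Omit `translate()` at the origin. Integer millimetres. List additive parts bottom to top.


cube([200, 280, 20]);
translate([60, 200, 20]) cylinder(h = 200, r = 40);


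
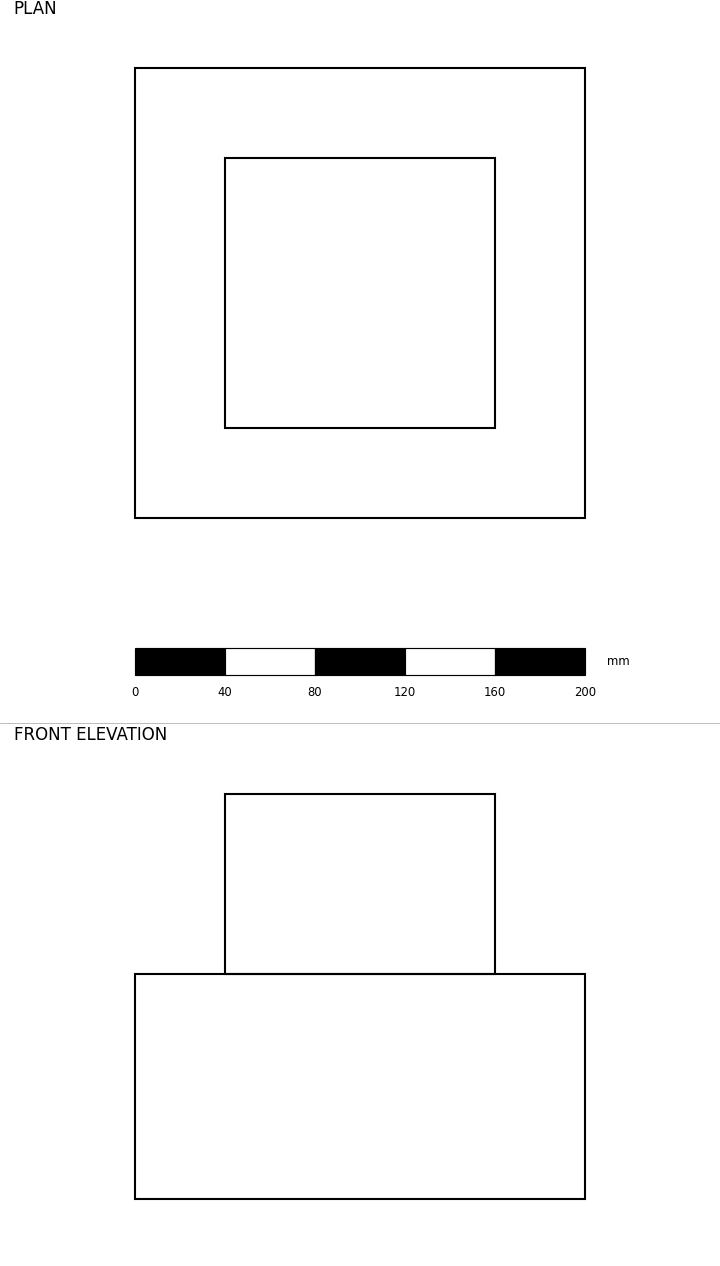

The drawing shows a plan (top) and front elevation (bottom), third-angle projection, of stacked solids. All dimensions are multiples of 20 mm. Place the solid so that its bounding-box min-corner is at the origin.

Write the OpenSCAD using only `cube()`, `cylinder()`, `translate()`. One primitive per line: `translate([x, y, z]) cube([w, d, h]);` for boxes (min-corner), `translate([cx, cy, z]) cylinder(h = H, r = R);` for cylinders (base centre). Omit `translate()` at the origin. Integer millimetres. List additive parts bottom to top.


cube([200, 200, 100]);
translate([40, 40, 100]) cube([120, 120, 80]);


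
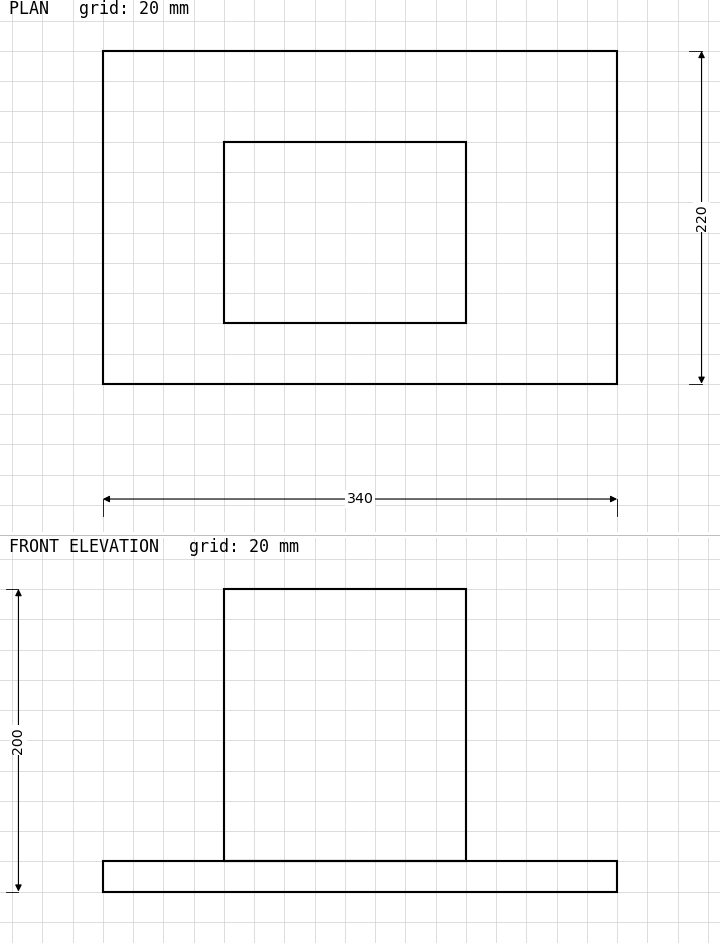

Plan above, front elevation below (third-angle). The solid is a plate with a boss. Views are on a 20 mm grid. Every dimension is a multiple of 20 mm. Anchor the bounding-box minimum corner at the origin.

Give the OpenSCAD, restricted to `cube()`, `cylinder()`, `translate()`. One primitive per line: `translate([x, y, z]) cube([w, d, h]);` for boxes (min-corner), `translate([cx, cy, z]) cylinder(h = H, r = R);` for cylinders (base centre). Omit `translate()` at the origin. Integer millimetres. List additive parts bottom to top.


cube([340, 220, 20]);
translate([80, 40, 20]) cube([160, 120, 180]);
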